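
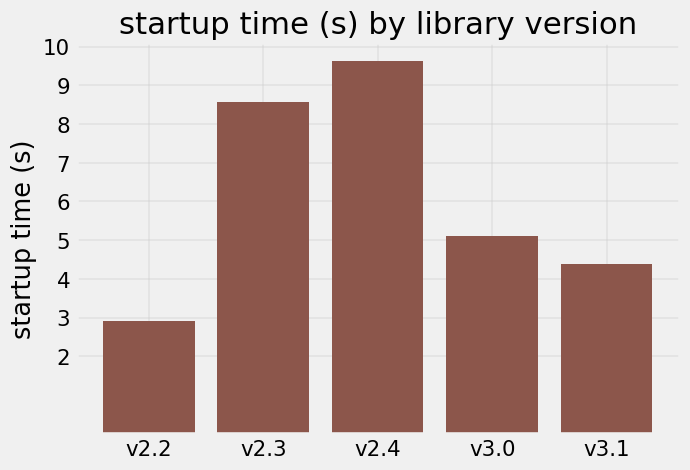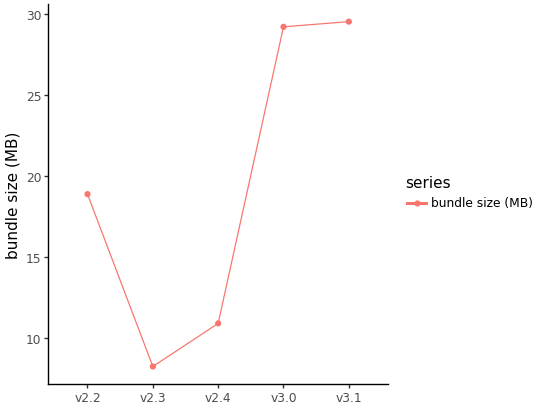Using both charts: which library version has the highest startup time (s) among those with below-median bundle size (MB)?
Chart 2 median bundle size (MB) ≈ 20; below-median library versions: v2.3, v2.4. Among those, v2.4 has the highest startup time (s) (≈ 10).

v2.4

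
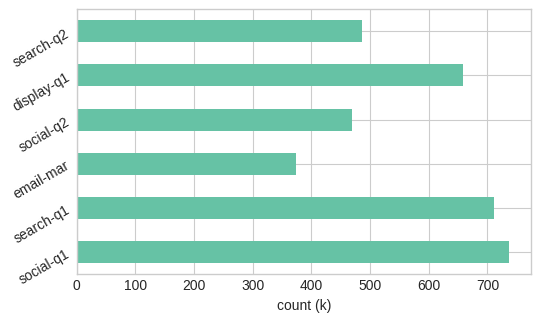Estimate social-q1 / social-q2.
≈ 1.4×

social-q1 ≈ 700, social-q2 ≈ 500; 700/500 ≈ 1.4.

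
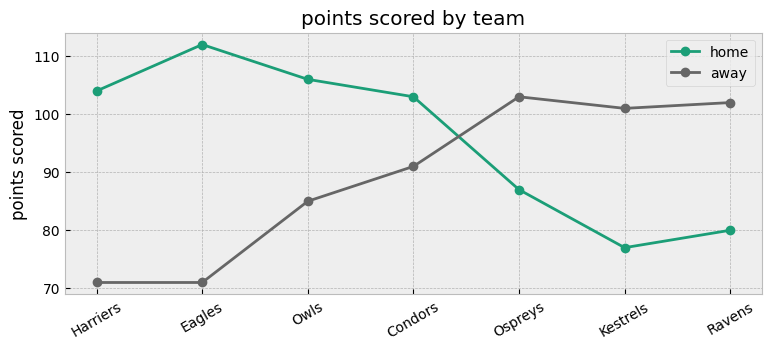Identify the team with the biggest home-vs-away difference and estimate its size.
Eagles, ≈ 40

Eagles: home ≈ 110, away ≈ 70 → gap ≈ 40. Next-largest (Harriers) is only ≈ 35.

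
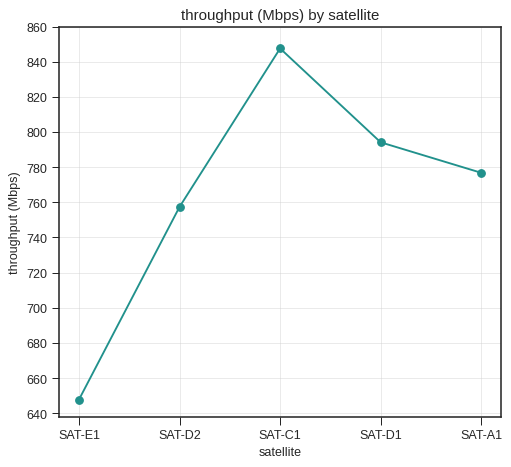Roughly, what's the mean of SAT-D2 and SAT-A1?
(760 + 780) / 2 ≈ 770.

≈ 770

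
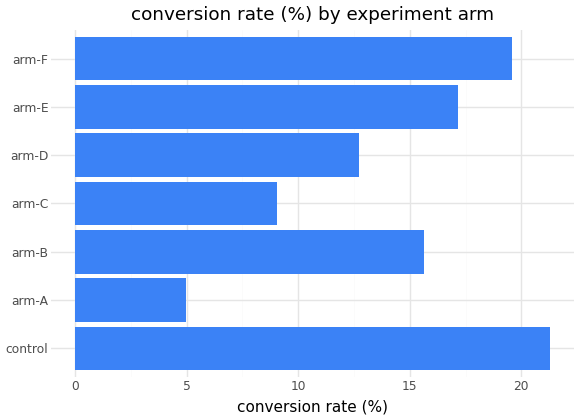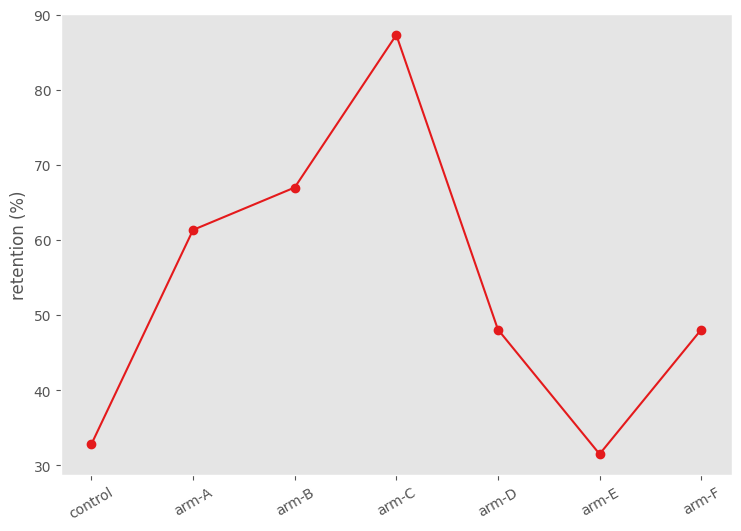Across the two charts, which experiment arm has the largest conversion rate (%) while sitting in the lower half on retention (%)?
Chart 2 median retention (%) ≈ 50; below-median experiment arms: control, arm-E, arm-F. Among those, control has the highest conversion rate (%) (≈ 22).

control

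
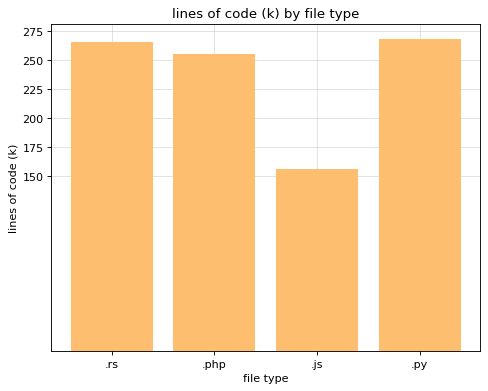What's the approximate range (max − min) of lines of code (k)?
≈ 125

Max .py ≈ 275, min .js ≈ 150; range ≈ 125.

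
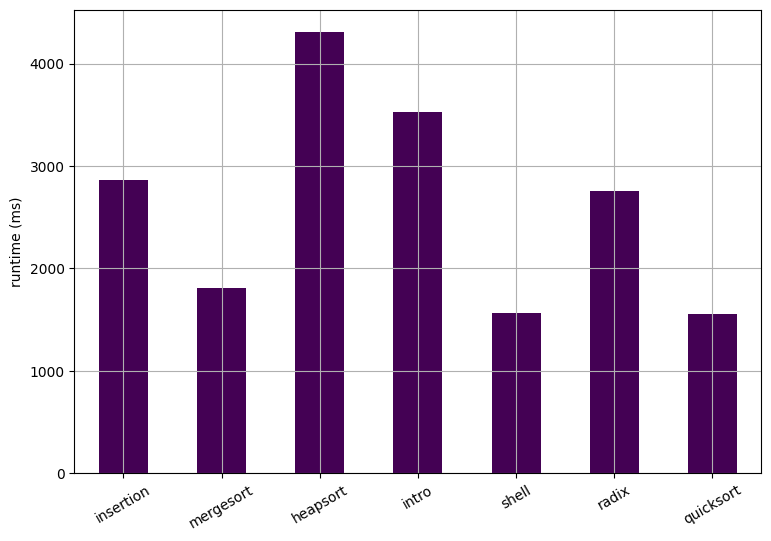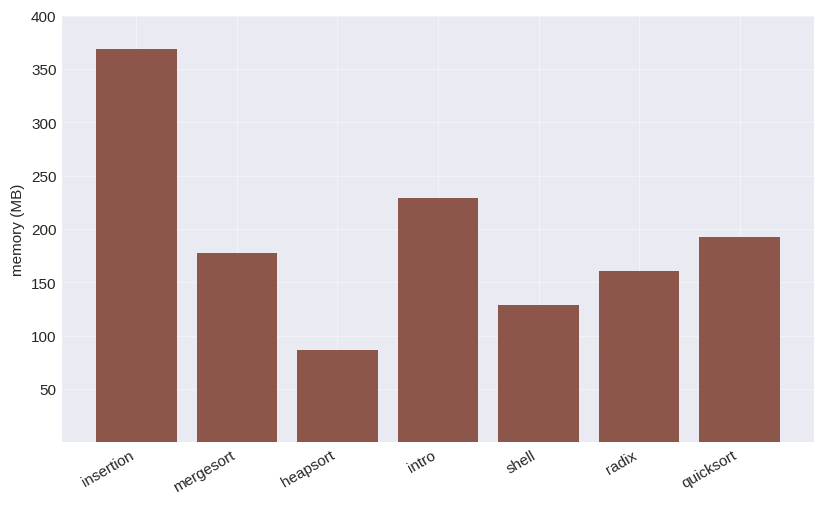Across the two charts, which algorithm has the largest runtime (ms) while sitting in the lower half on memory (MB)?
Chart 2 median memory (MB) ≈ 200; below-median algorithms: heapsort, shell, radix. Among those, heapsort has the highest runtime (ms) (≈ 4500).

heapsort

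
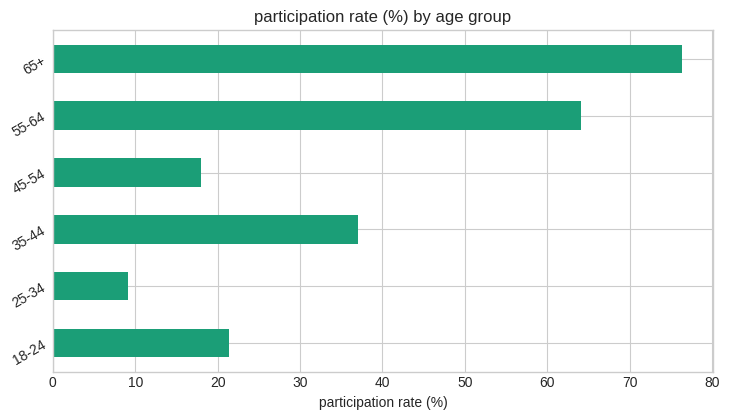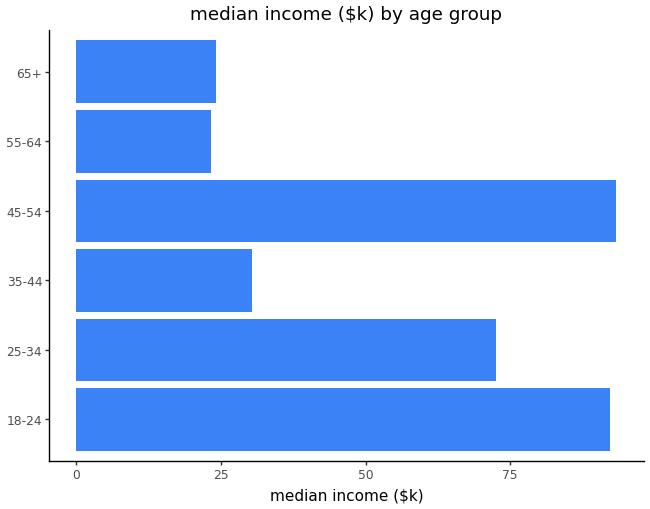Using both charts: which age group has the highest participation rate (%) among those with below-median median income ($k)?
65+

Chart 2 median median income ($k) ≈ 50; below-median age groups: 35-44, 55-64, 65+. Among those, 65+ has the highest participation rate (%) (≈ 80).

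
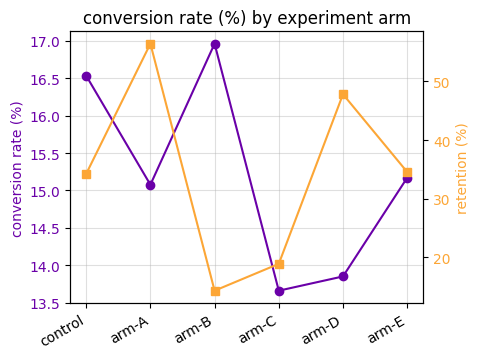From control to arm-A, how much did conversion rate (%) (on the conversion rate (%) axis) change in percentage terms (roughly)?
control ≈ 16.5, arm-A ≈ 15.0; (15.0 − 16.5) / 16.5 ≈ -9.1%.

≈ -9.1%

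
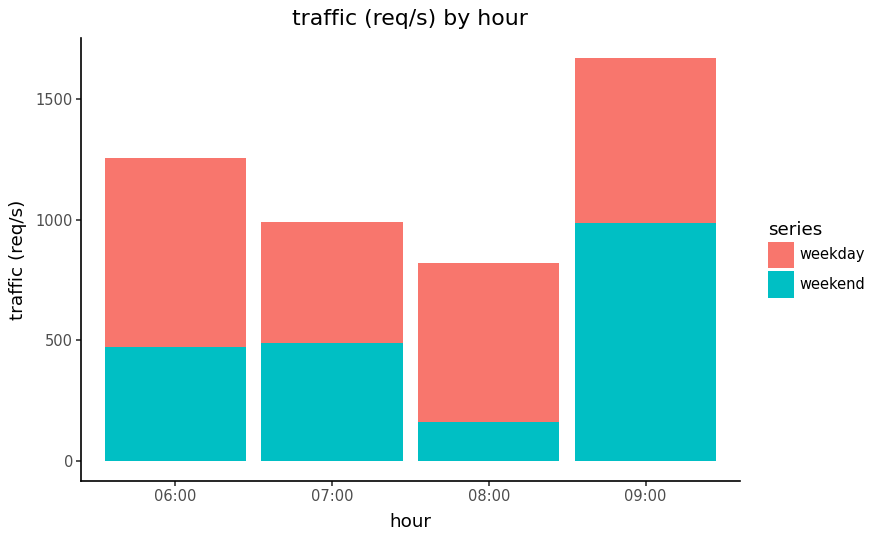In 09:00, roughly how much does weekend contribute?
≈ 1000

weekend top ≈ 1000, bottom ≈ 0; segment ≈ 1000.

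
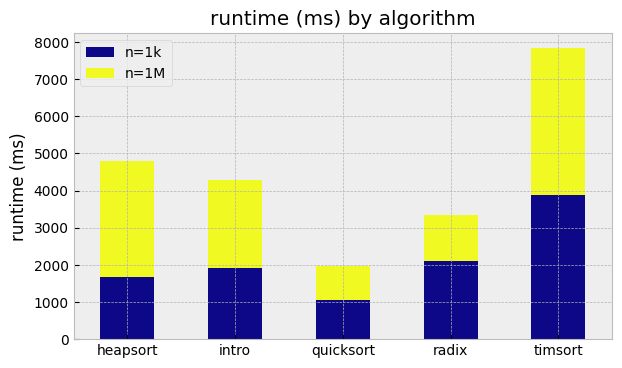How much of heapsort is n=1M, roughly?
n=1M top ≈ 5000, bottom ≈ 2000; segment ≈ 3000.

≈ 3000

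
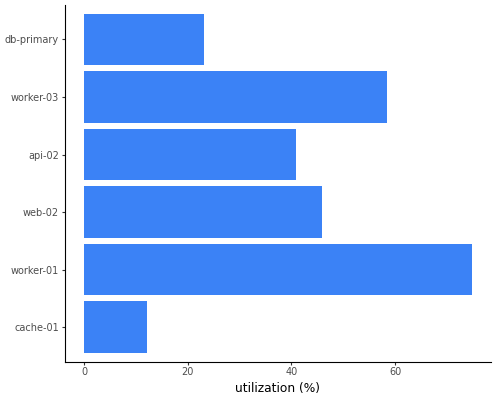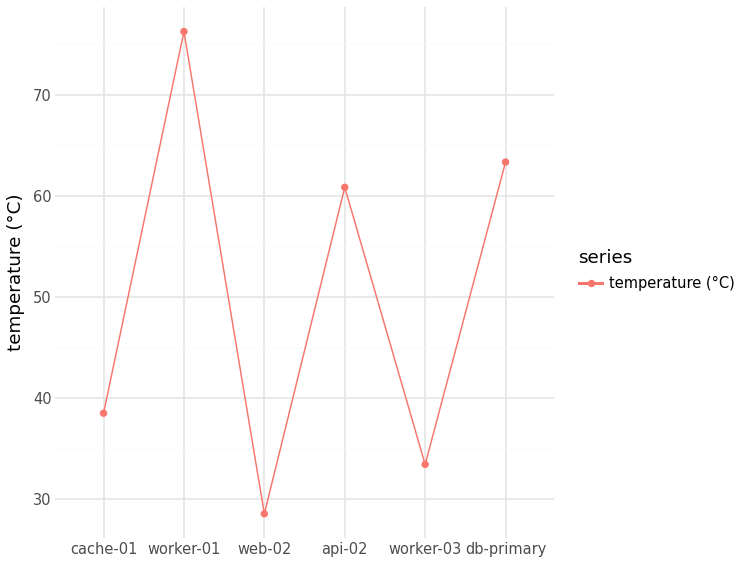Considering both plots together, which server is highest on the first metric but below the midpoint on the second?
Chart 2 median temperature (°C) ≈ 50; below-median servers: cache-01, web-02, worker-03. Among those, worker-03 has the highest utilization (%) (≈ 60).

worker-03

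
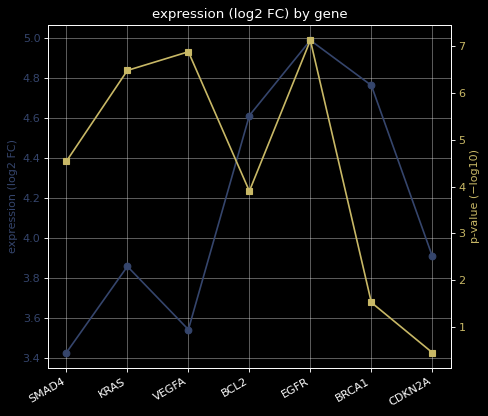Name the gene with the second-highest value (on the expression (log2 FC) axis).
BRCA1

Top 3 (on the expression (log2 FC) axis): EGFR ≈ 5.0, BRCA1 ≈ 4.8, BCL2 ≈ 4.6.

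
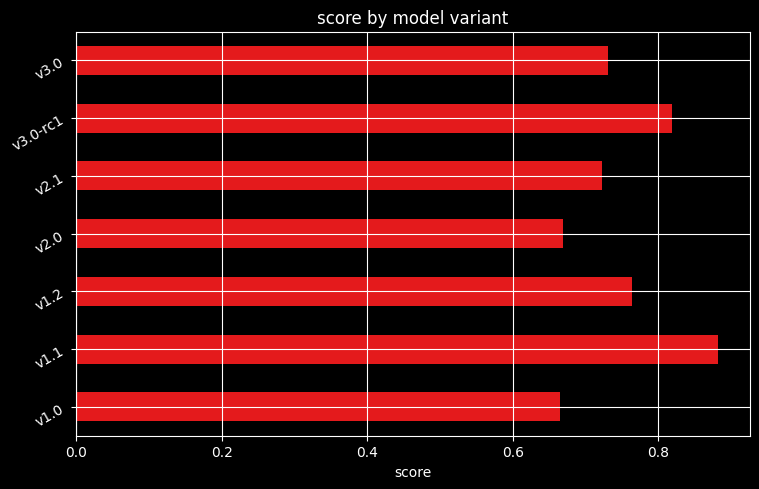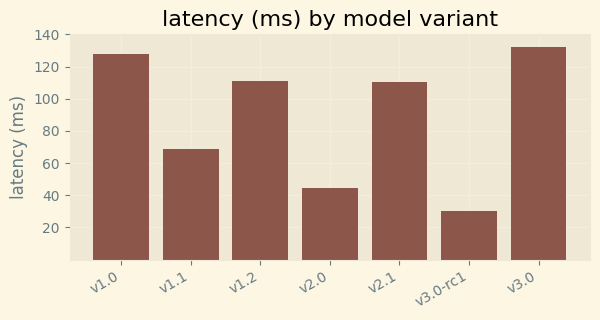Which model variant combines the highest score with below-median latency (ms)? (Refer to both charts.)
Chart 2 median latency (ms) ≈ 120; below-median model variants: v1.1, v2.0, v3.0-rc1. Among those, v1.1 has the highest score (≈ 0.9).

v1.1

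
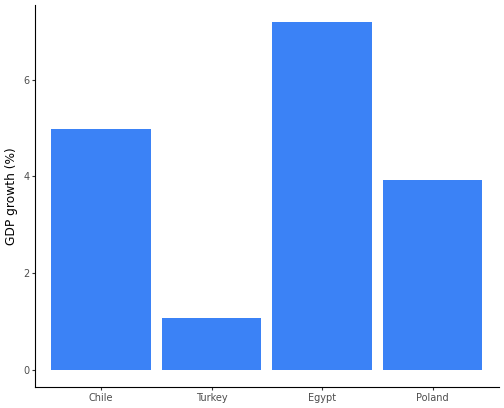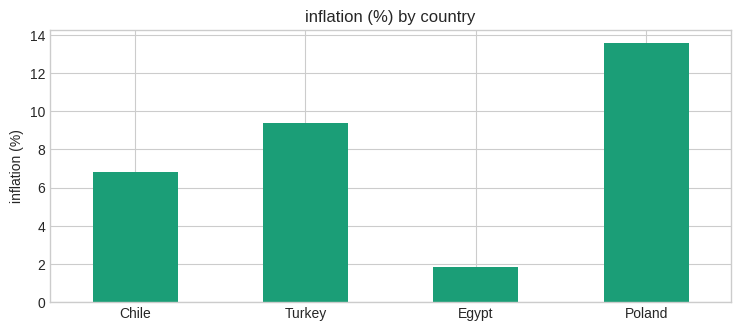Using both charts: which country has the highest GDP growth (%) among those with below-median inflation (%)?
Egypt

Chart 2 median inflation (%) ≈ 8; below-median countries: Chile, Egypt. Among those, Egypt has the highest GDP growth (%) (≈ 7).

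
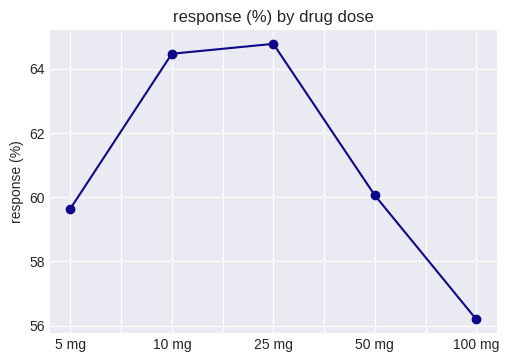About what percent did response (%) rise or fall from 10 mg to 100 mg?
10 mg ≈ 64, 100 mg ≈ 56; (56 − 64) / 64 ≈ -12.5%.

≈ -12.5%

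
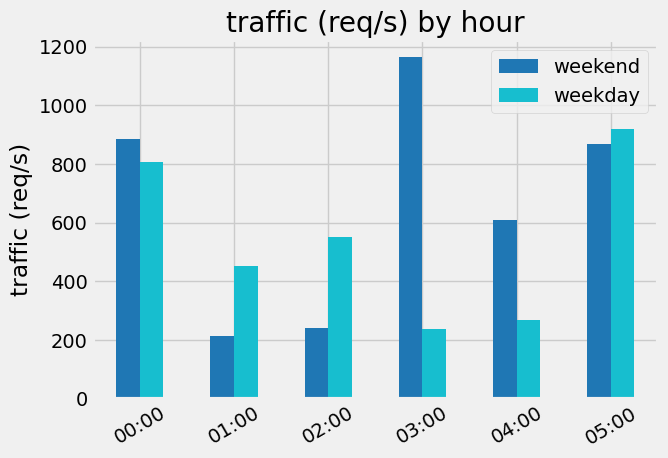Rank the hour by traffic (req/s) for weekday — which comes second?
00:00

Top 3 for weekday: 05:00 ≈ 900, 00:00 ≈ 800, 02:00 ≈ 600.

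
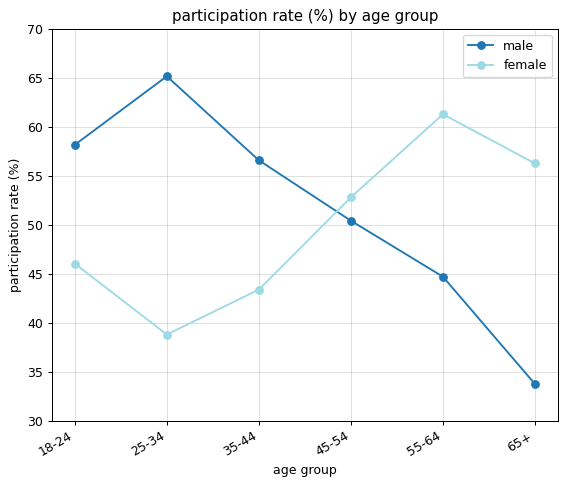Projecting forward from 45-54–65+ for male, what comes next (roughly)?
≈ 27.5

Last three: 50, 45, 35 → slope ≈ -7.5/step → next ≈ 27.5.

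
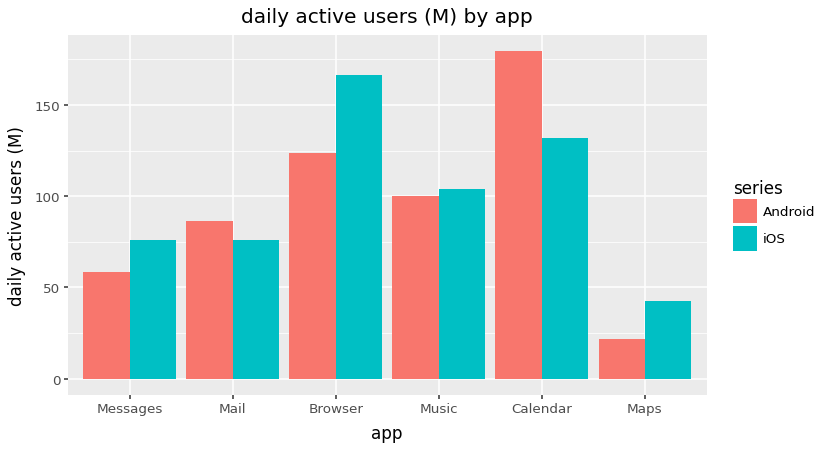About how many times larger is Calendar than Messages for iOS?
Calendar ≈ 140, Messages ≈ 80; 140/80 ≈ 1.75.

≈ 1.75×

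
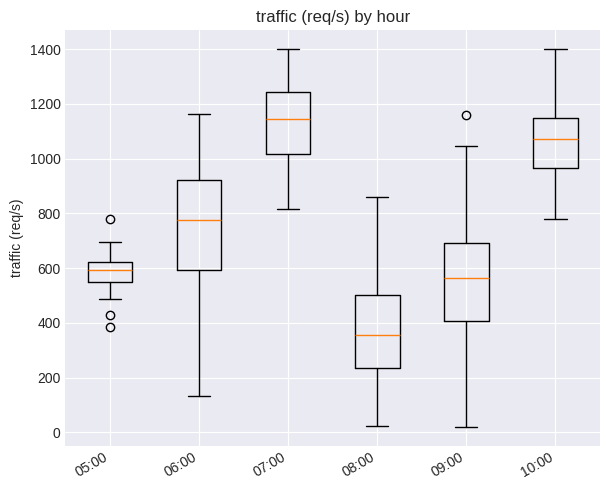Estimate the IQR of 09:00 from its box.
≈ 300

Q3 ≈ 700, Q1 ≈ 400; IQR ≈ 300.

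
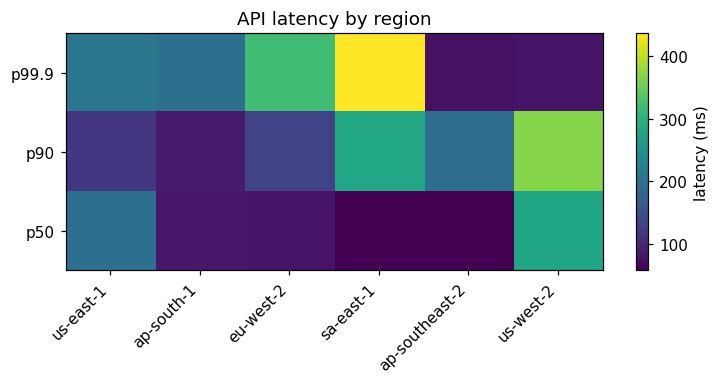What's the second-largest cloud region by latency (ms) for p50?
us-east-1

Top 3 for p50: us-west-2 ≈ 300, us-east-1 ≈ 200, ap-south-1 ≈ 100.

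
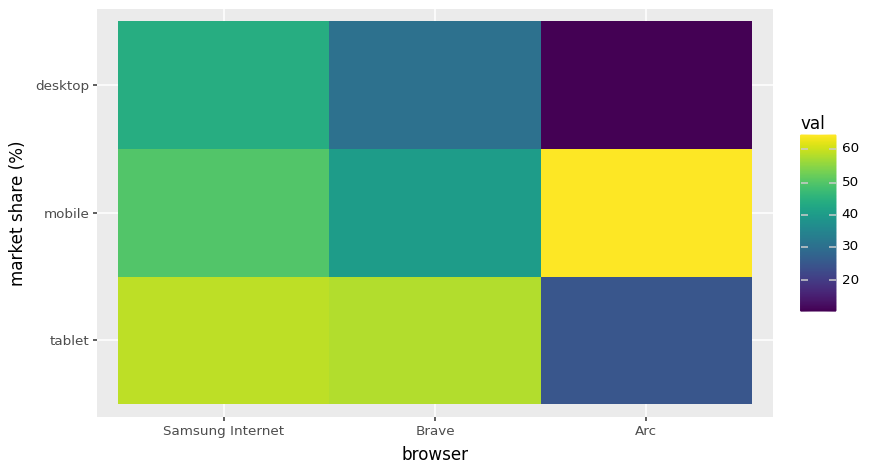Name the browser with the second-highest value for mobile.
Samsung Internet

Top 3 for mobile: Arc ≈ 65, Samsung Internet ≈ 50, Brave ≈ 40.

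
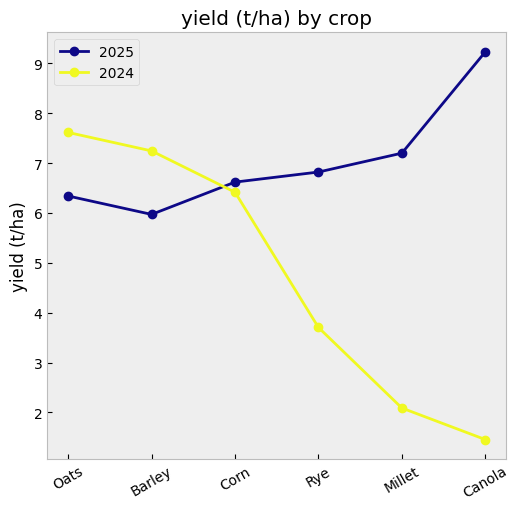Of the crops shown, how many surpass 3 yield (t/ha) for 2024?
4

Above 3: Oats, Barley, Corn, Rye.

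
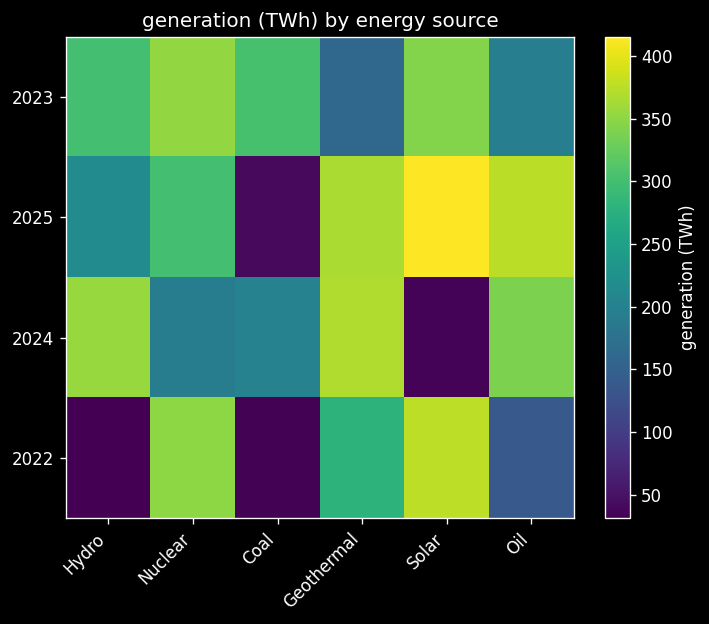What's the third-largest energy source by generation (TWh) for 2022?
Top 4 for 2022: Solar ≈ 400, Nuclear ≈ 350, Geothermal ≈ 300, Oil ≈ 150.

Geothermal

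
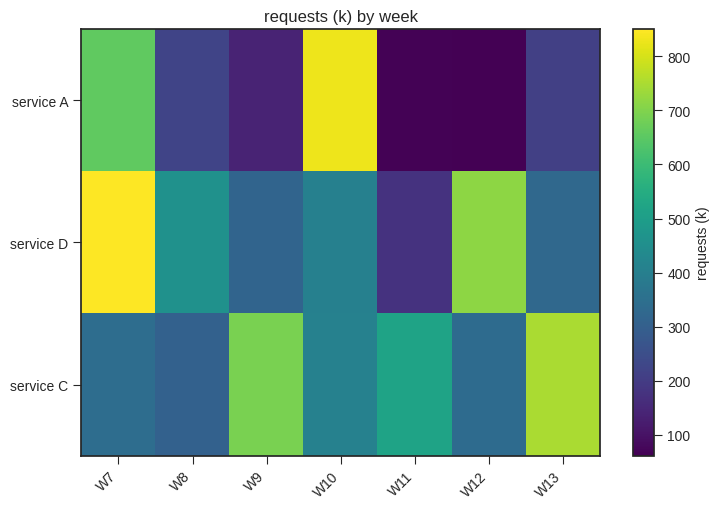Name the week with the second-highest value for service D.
Top 3 for service D: W7 ≈ 800, W12 ≈ 700, W8 ≈ 500.

W12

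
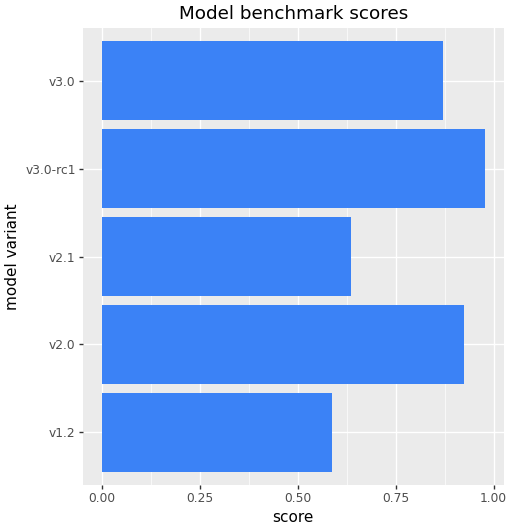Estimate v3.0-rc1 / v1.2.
v3.0-rc1 ≈ 1.0, v1.2 ≈ 0.6; 1.0/0.6 ≈ 1.67.

≈ 1.67×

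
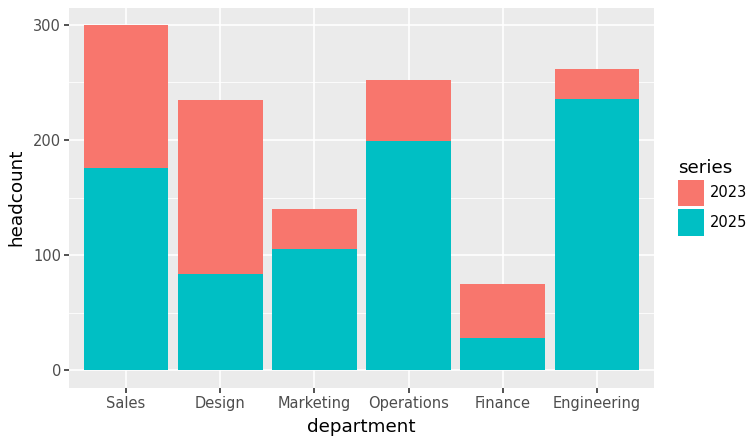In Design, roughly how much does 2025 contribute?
2025 top ≈ 75, bottom ≈ 0; segment ≈ 75.

≈ 75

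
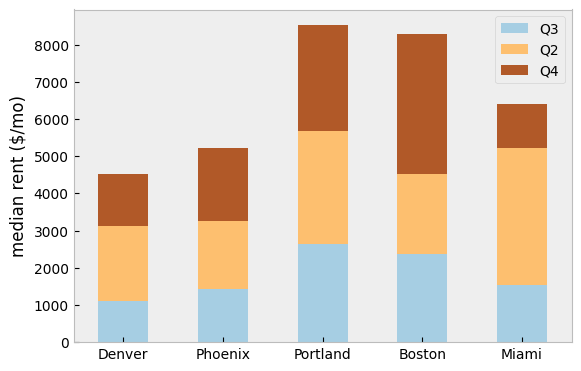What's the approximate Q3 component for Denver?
≈ 1000

Q3 top ≈ 1000, bottom ≈ 0; segment ≈ 1000.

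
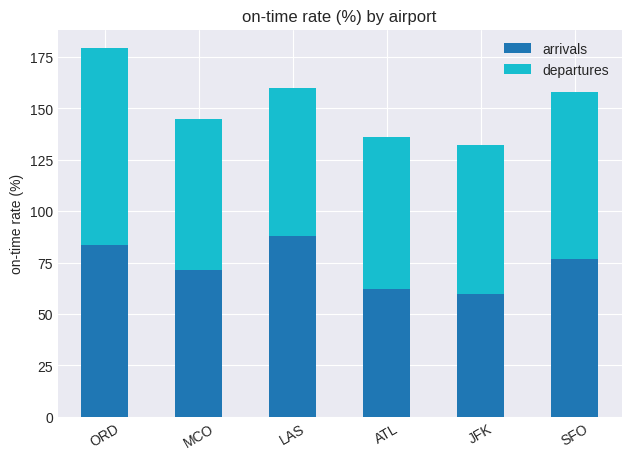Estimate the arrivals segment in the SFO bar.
arrivals top ≈ 80, bottom ≈ 0; segment ≈ 80.

≈ 80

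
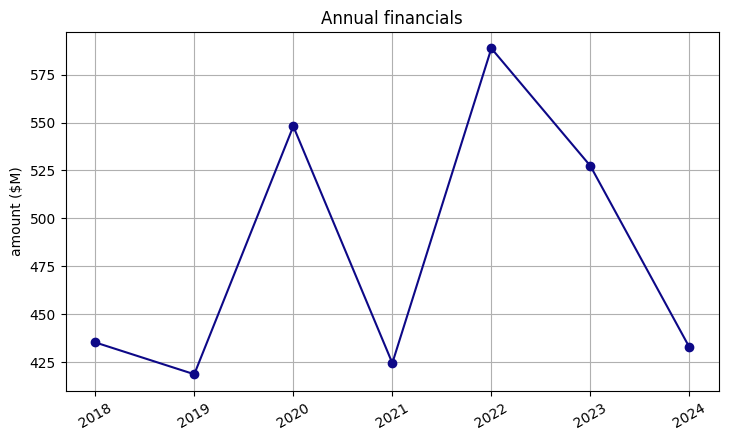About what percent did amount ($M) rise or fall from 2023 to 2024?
2023 ≈ 520, 2024 ≈ 440; (440 − 520) / 520 ≈ -15.4%.

≈ -15.4%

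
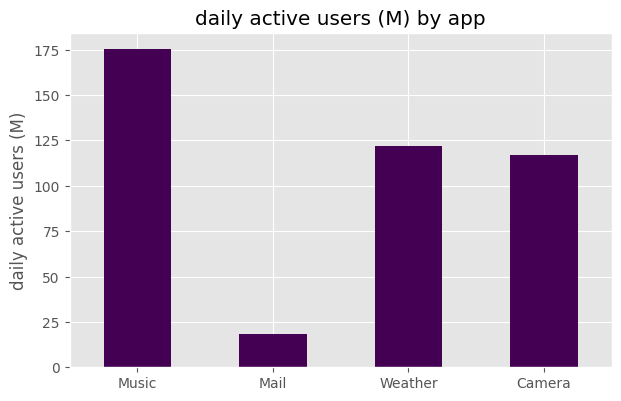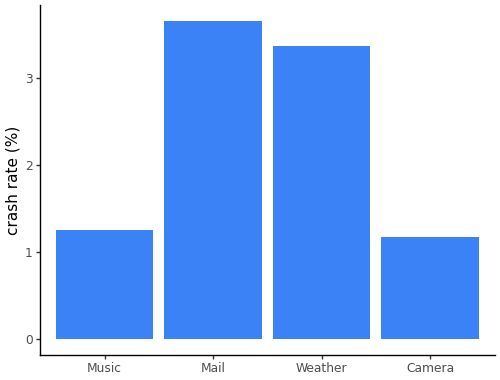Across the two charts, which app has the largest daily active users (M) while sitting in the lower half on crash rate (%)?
Chart 2 median crash rate (%) ≈ 2.5; below-median apps: Music, Camera. Among those, Music has the highest daily active users (M) (≈ 180).

Music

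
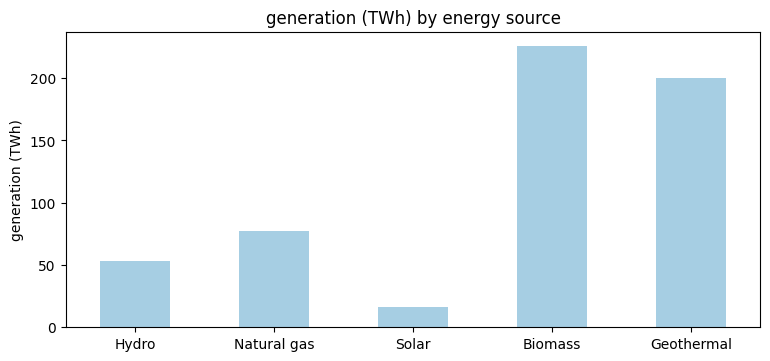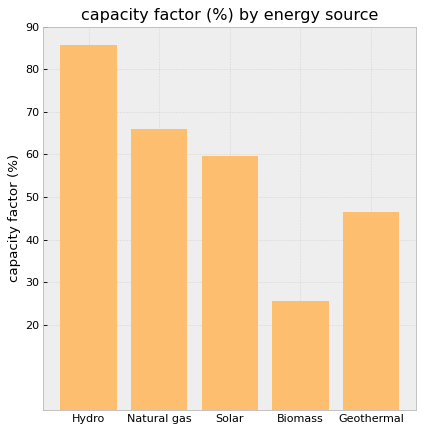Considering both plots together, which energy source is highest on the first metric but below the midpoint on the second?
Chart 2 median capacity factor (%) ≈ 60; below-median energy sources: Biomass, Geothermal. Among those, Biomass has the highest generation (TWh) (≈ 225).

Biomass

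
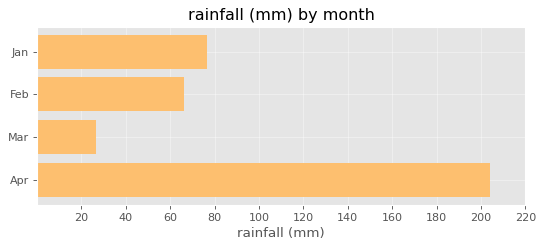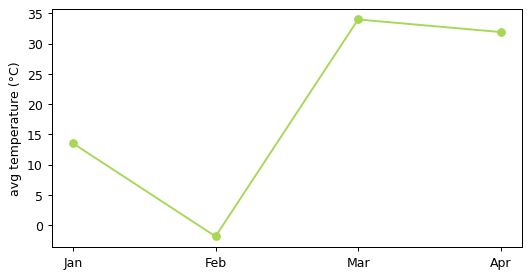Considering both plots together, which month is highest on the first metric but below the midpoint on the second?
Jan

Chart 2 median avg temperature (°C) ≈ 25; below-median months: Jan, Feb. Among those, Jan has the highest rainfall (mm) (≈ 80).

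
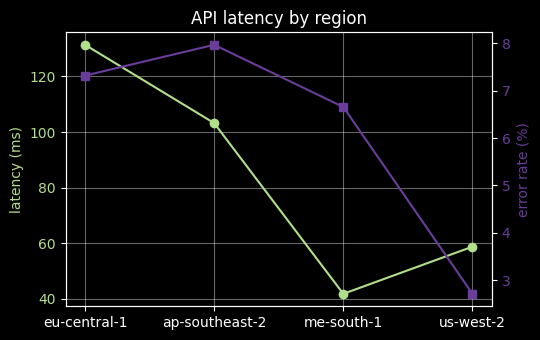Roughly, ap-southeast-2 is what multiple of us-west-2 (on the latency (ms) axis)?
≈ 1.67×

ap-southeast-2 ≈ 100, us-west-2 ≈ 60; 100/60 ≈ 1.67.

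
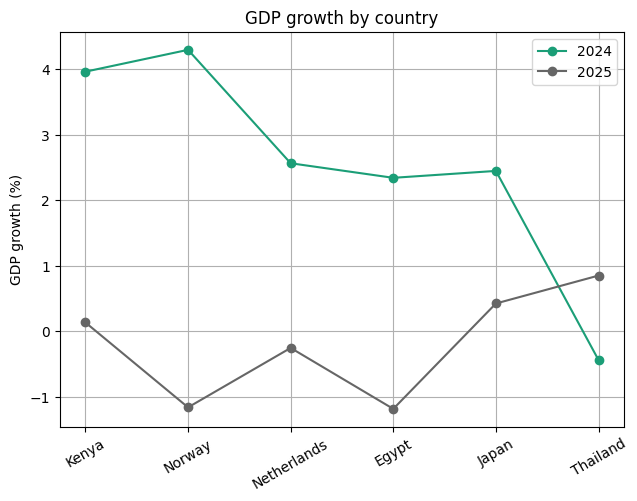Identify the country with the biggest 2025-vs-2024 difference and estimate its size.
Norway: 2025 ≈ -1.0, 2024 ≈ 4.5 → gap ≈ 5.5. Next-largest (Kenya) is only ≈ 4.0.

Norway, ≈ 5.5 %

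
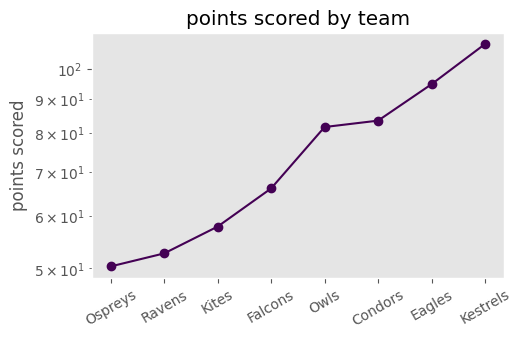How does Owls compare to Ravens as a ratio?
Owls ≈ 80, Ravens ≈ 55; 80/55 ≈ 1.45.

≈ 1.45×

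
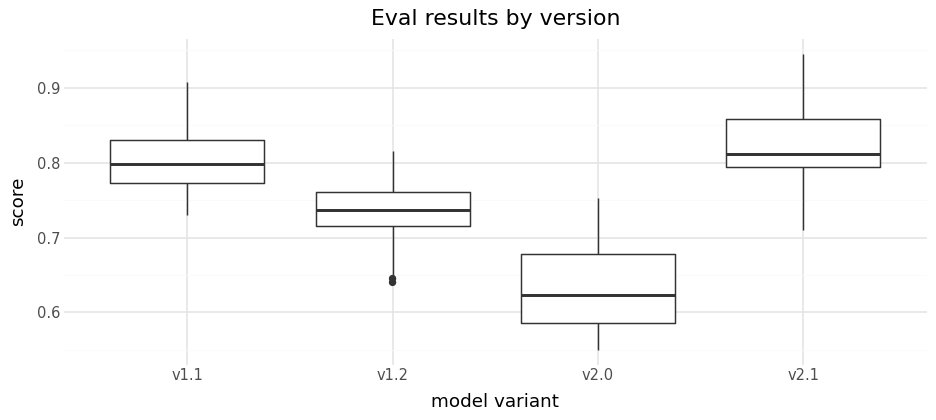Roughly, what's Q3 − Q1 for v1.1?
Q3 ≈ 0.84, Q1 ≈ 0.78; IQR ≈ 0.06.

≈ 0.06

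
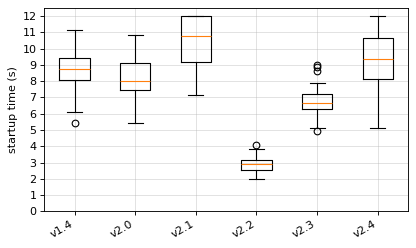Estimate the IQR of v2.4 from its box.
Q3 ≈ 11, Q1 ≈ 8; IQR ≈ 3.

≈ 3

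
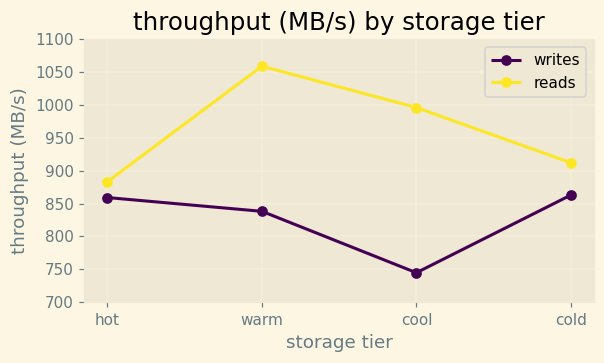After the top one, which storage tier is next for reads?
Top 3 for reads: warm ≈ 1050, cool ≈ 1000, cold ≈ 900.

cool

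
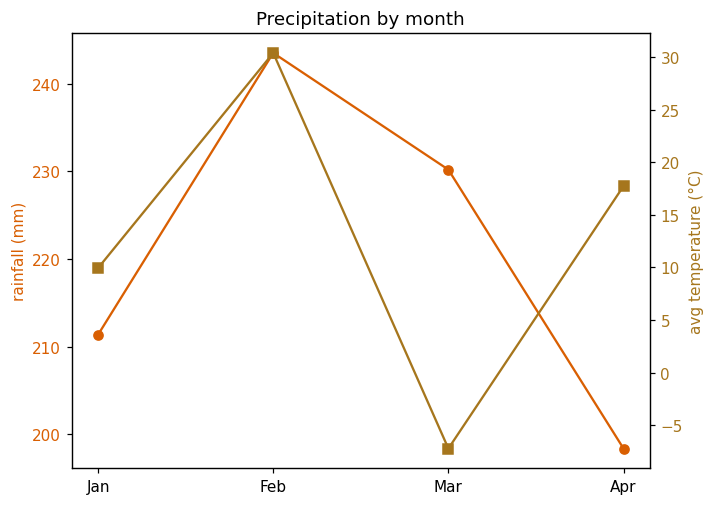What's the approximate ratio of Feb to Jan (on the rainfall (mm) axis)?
≈ 1.17×

Feb ≈ 245, Jan ≈ 210; 245/210 ≈ 1.17.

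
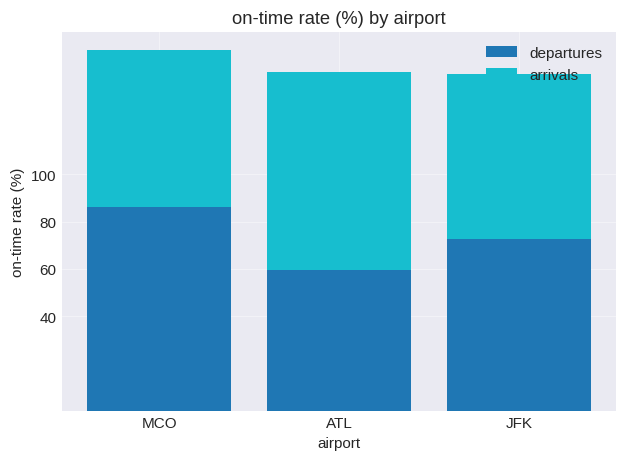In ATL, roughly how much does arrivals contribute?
arrivals top ≈ 140, bottom ≈ 60; segment ≈ 80.

≈ 80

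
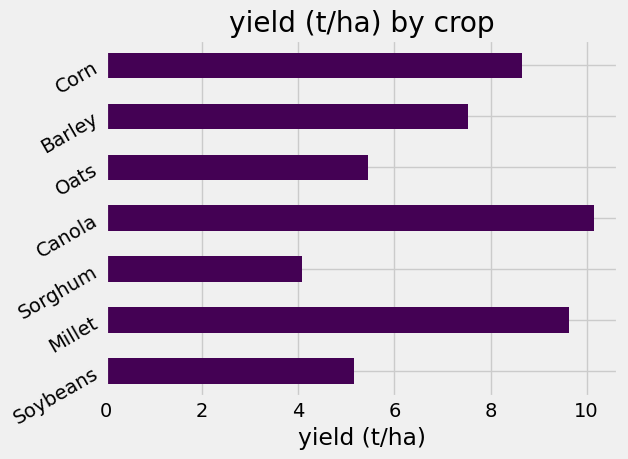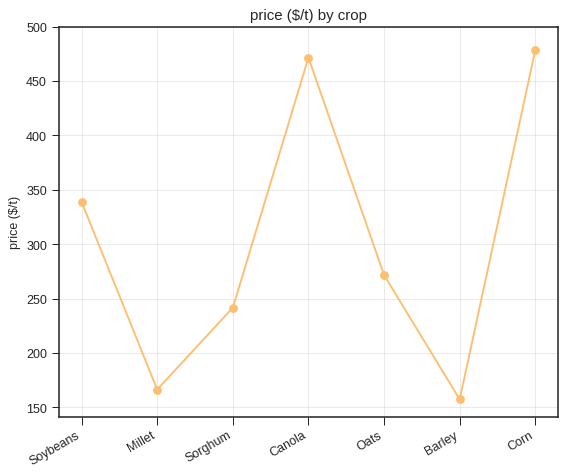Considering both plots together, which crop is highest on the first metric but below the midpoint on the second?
Millet

Chart 2 median price ($/t) ≈ 250; below-median crops: Millet, Sorghum, Barley. Among those, Millet has the highest yield (t/ha) (≈ 10).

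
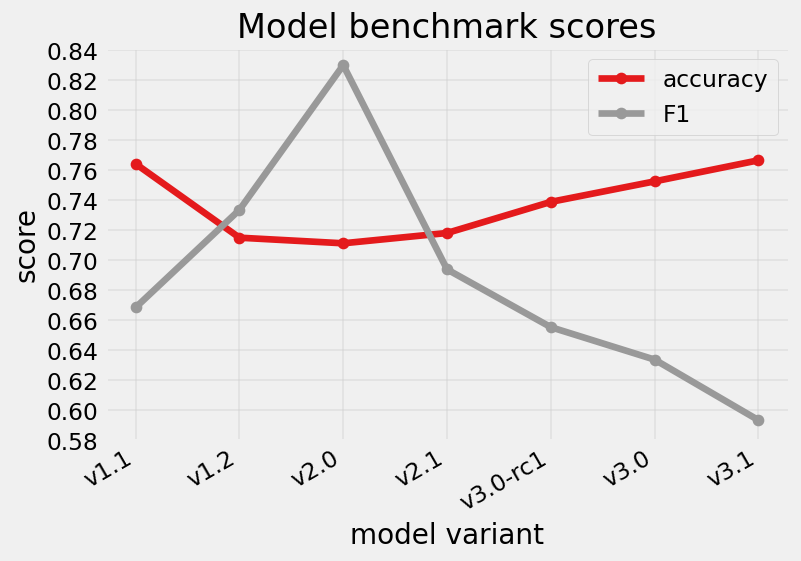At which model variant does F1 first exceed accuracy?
v1.1: F1 ≈ 0.66 vs accuracy ≈ 0.76 (not yet); v1.2: F1 ≈ 0.74 vs accuracy ≈ 0.72 (first crossover).

v1.2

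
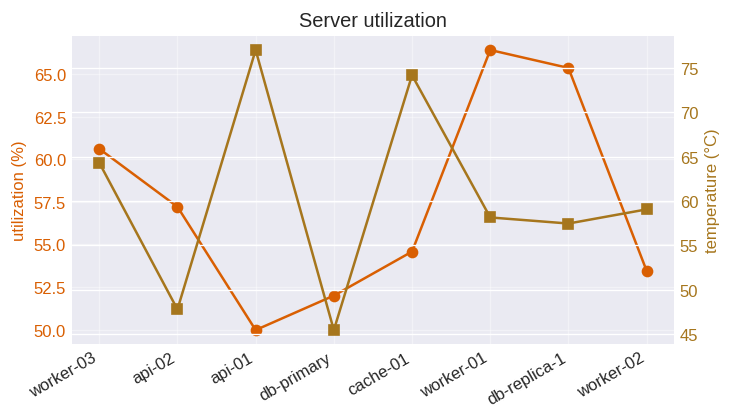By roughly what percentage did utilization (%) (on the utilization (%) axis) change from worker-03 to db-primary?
worker-03 ≈ 60, db-primary ≈ 52; (52 − 60) / 60 ≈ -13.3%.

≈ -13.3%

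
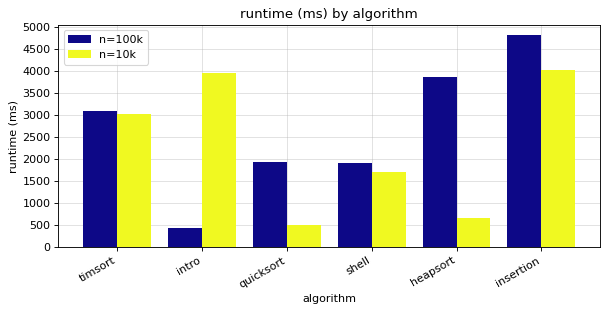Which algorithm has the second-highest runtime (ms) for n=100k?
heapsort

Top 3 for n=100k: insertion ≈ 5000, heapsort ≈ 4000, timsort ≈ 3000.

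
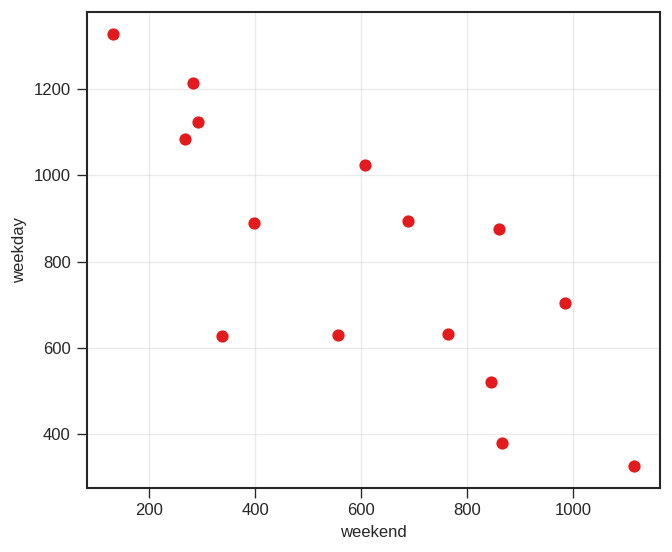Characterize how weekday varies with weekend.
Points are negatively correlated; strong (|r| ≈ 0.8).

negative, strong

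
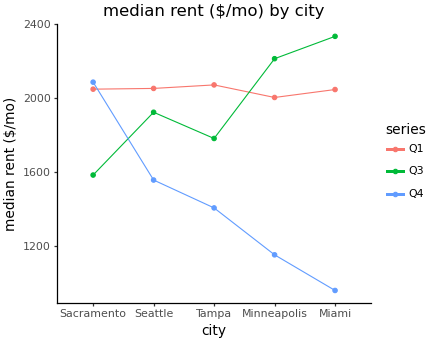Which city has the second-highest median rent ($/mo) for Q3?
Minneapolis

Top 3 for Q3: Miami ≈ 2400, Minneapolis ≈ 2200, Seattle ≈ 2000.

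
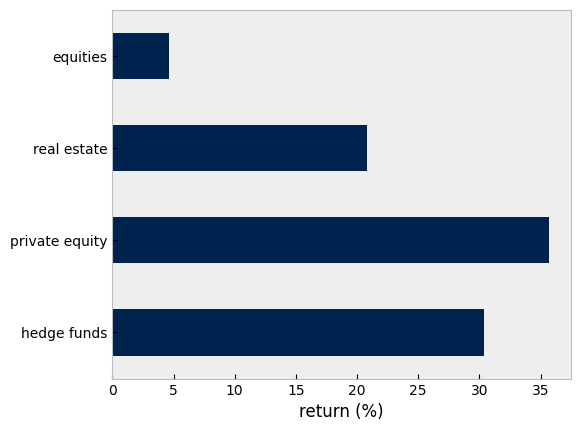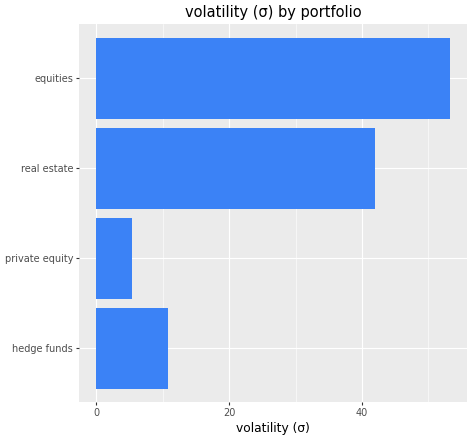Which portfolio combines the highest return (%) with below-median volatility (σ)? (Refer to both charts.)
private equity

Chart 2 median volatility (σ) ≈ 25; below-median portfolios: hedge funds, private equity. Among those, private equity has the highest return (%) (≈ 35).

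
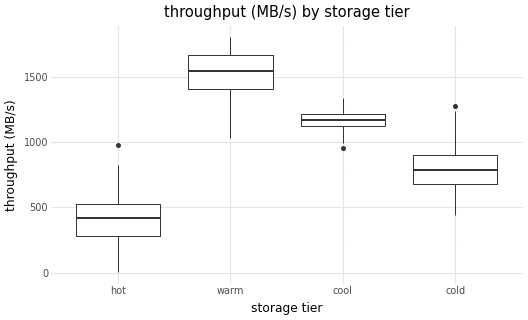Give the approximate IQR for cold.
≈ 200

Q3 ≈ 900, Q1 ≈ 700; IQR ≈ 200.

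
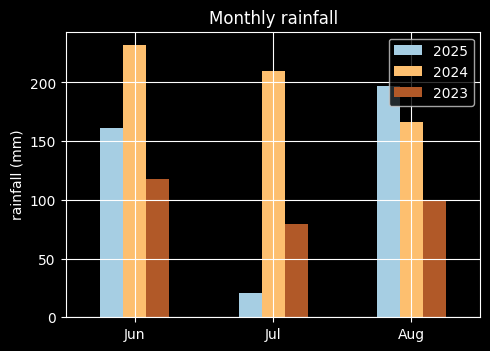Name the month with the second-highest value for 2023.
Aug

Top 3 for 2023: Jun ≈ 120, Aug ≈ 100, Jul ≈ 80.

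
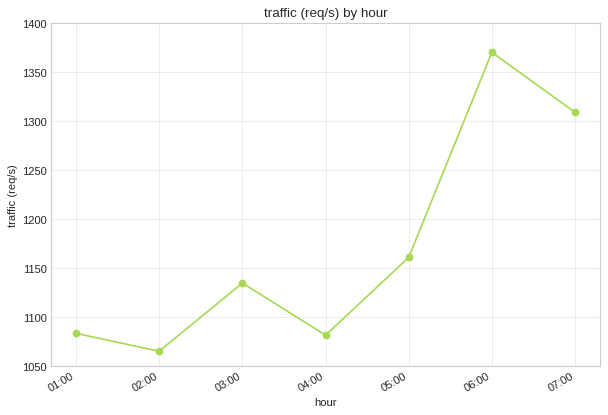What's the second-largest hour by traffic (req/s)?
Top 3: 06:00 ≈ 1350, 07:00 ≈ 1300, 05:00 ≈ 1150.

07:00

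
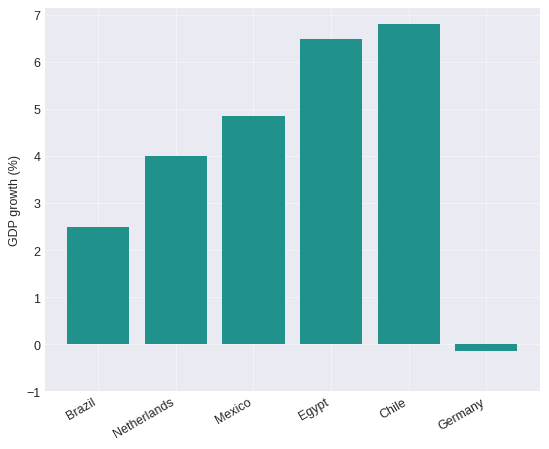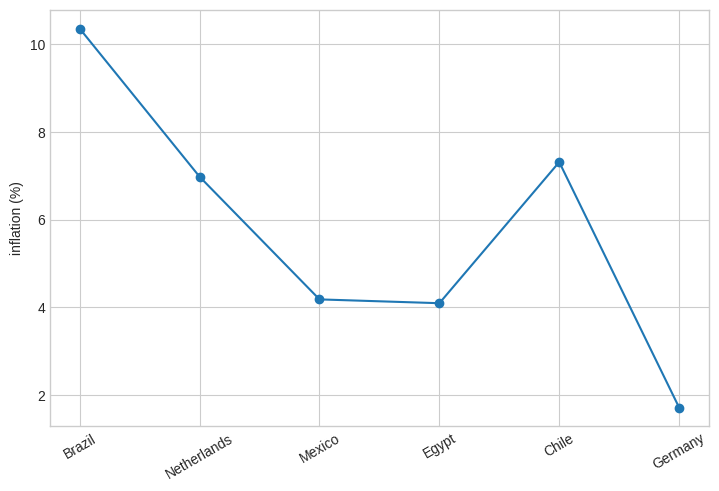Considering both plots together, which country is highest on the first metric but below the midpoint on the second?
Egypt

Chart 2 median inflation (%) ≈ 6; below-median countries: Mexico, Egypt, Germany. Among those, Egypt has the highest GDP growth (%) (≈ 6).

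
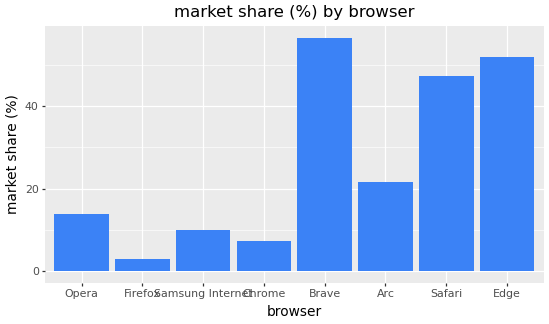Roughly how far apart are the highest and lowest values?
Max Brave ≈ 55, min Firefox ≈ 5; range ≈ 50.

≈ 50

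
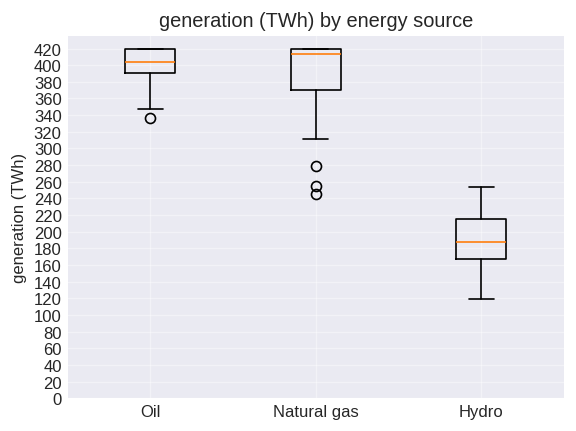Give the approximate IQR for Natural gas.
Q3 ≈ 420, Q1 ≈ 360; IQR ≈ 60.

≈ 60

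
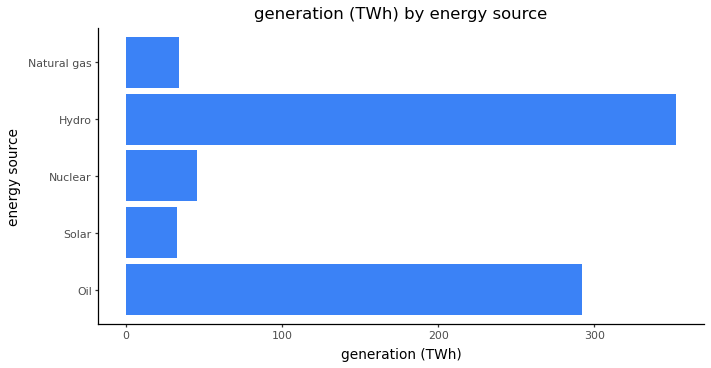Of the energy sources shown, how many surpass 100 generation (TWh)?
Above 100: Oil, Hydro.

2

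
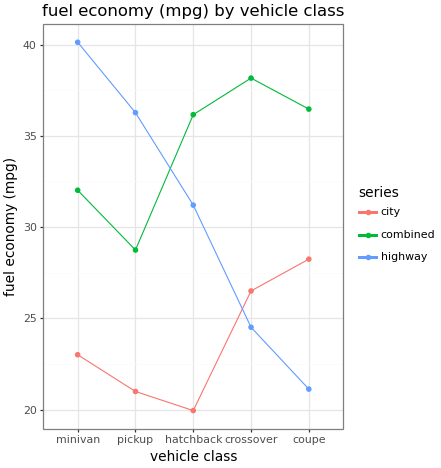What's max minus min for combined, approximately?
Max crossover ≈ 38, min pickup ≈ 28; range ≈ 10.

≈ 10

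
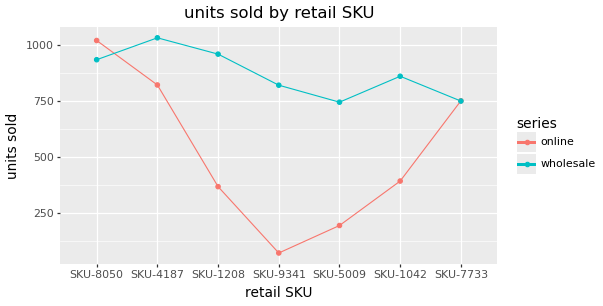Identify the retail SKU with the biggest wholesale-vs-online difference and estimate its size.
SKU-9341, ≈ 700

SKU-9341: wholesale ≈ 800, online ≈ 100 → gap ≈ 700. Next-largest (SKU-1208) is only ≈ 600.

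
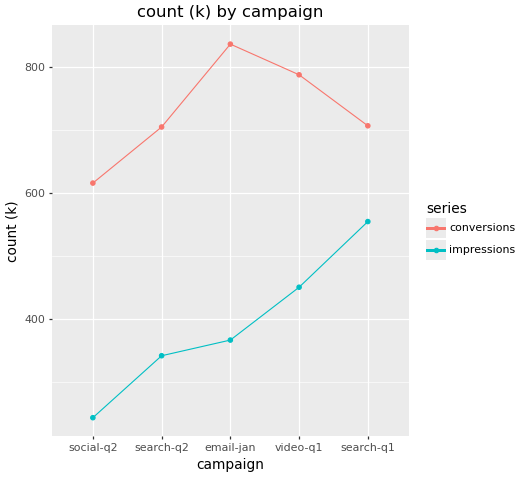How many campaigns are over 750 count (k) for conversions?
2

Above 750: email-jan, video-q1.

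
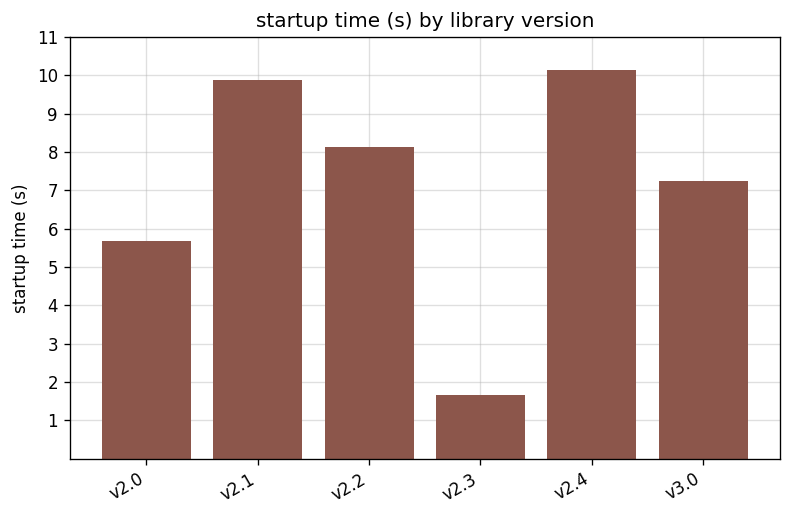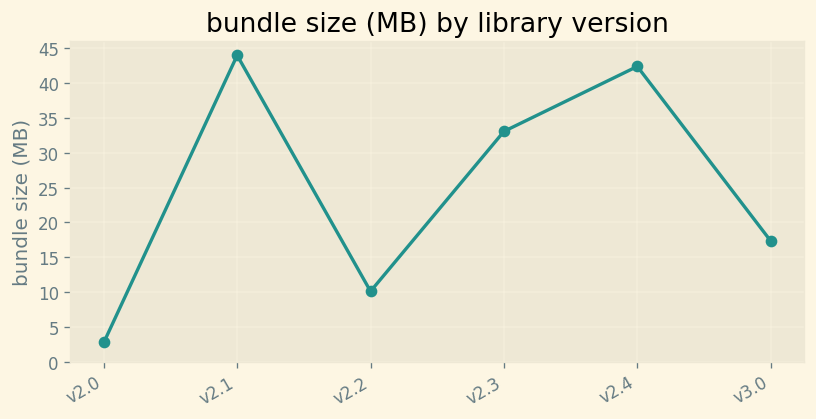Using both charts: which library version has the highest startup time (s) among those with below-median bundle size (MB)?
Chart 2 median bundle size (MB) ≈ 25; below-median library versions: v2.0, v2.2, v3.0. Among those, v2.2 has the highest startup time (s) (≈ 8).

v2.2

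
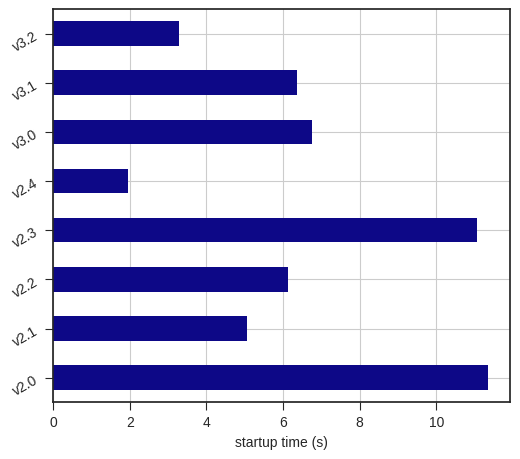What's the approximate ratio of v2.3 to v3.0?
≈ 1.57×

v2.3 ≈ 11, v3.0 ≈ 7; 11/7 ≈ 1.57.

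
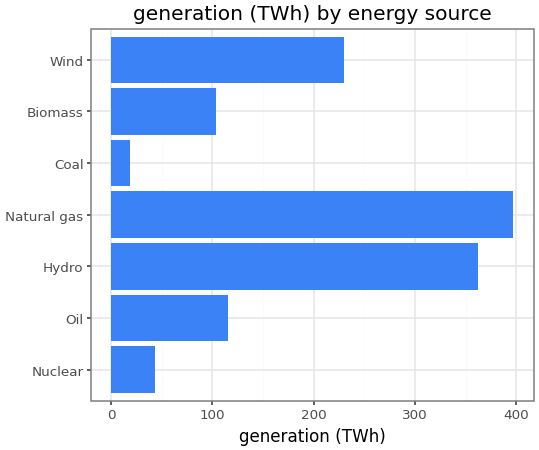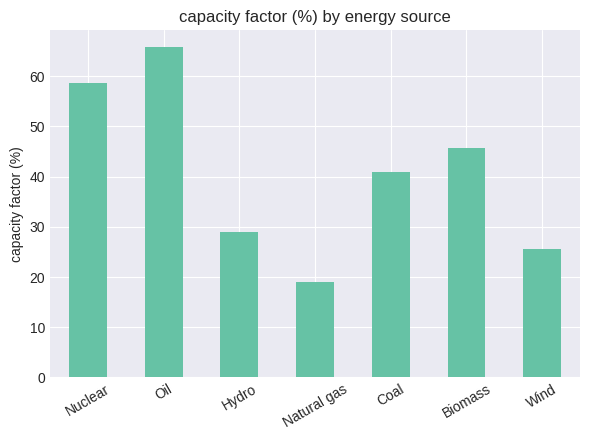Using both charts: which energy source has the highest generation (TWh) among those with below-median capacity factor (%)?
Chart 2 median capacity factor (%) ≈ 40; below-median energy sources: Hydro, Natural gas, Wind. Among those, Natural gas has the highest generation (TWh) (≈ 400).

Natural gas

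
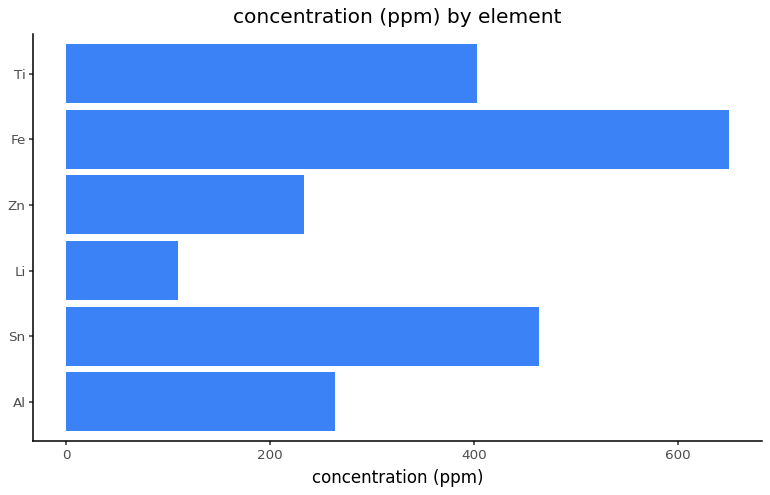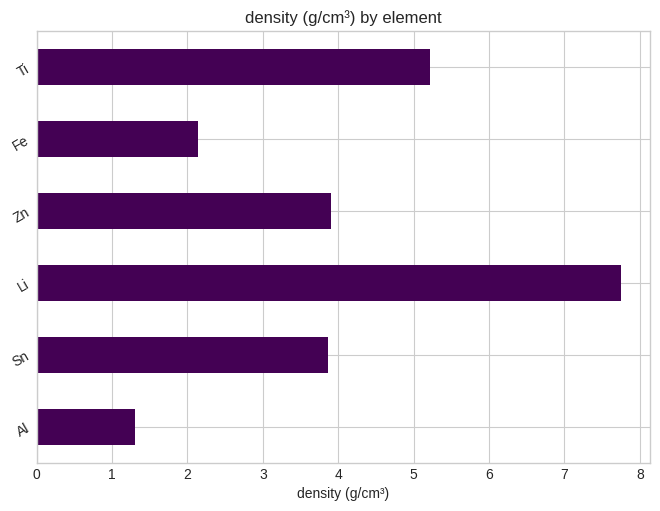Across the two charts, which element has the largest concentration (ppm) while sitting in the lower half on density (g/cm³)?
Chart 2 median density (g/cm³) ≈ 4; below-median elements: Al, Sn, Fe. Among those, Fe has the highest concentration (ppm) (≈ 700).

Fe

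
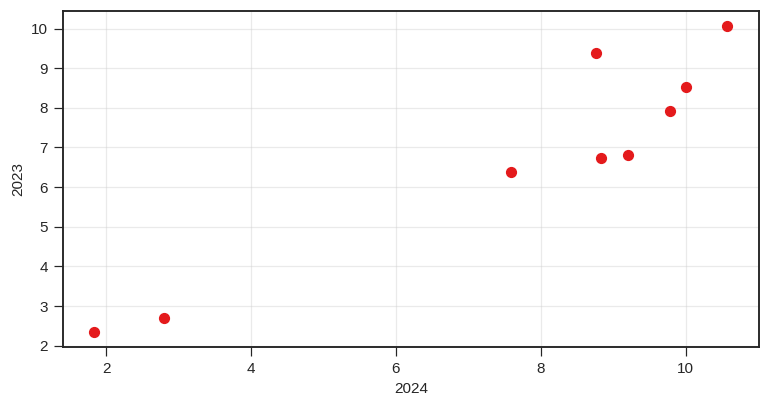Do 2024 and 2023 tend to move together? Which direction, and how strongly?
Points are positively correlated; strong (|r| ≈ 0.9).

positive, strong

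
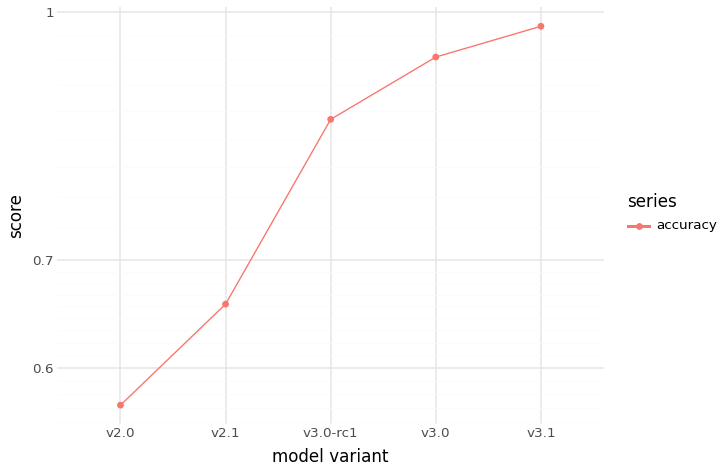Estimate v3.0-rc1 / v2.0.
v3.0-rc1 ≈ 0.85, v2.0 ≈ 0.55; 0.85/0.55 ≈ 1.55.

≈ 1.55×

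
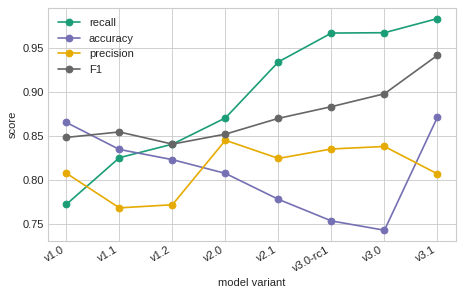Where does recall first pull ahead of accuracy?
v1.1: recall ≈ 0.85 vs accuracy ≈ 0.85 (not yet); v1.2: recall ≈ 0.85 vs accuracy ≈ 0.80 (first crossover).

v1.2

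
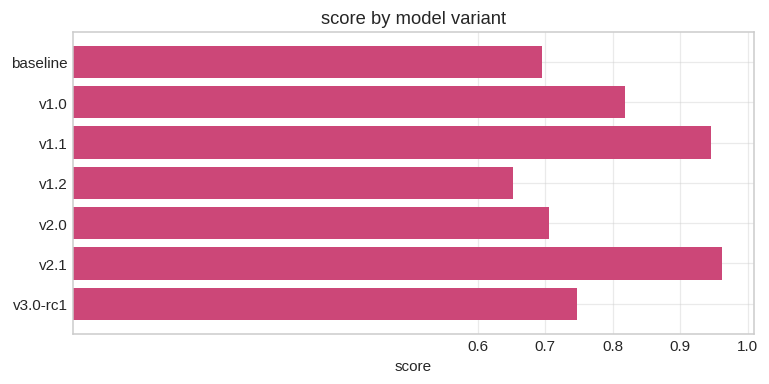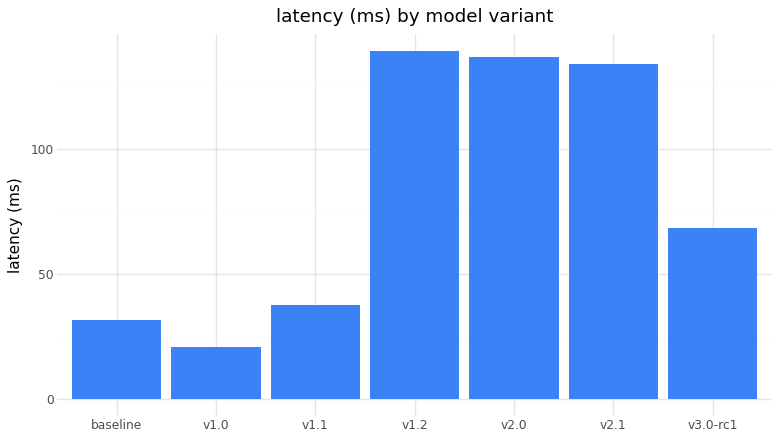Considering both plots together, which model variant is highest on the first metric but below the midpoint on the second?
Chart 2 median latency (ms) ≈ 60; below-median model variants: baseline, v1.0, v1.1. Among those, v1.1 has the highest score (≈ 0.9).

v1.1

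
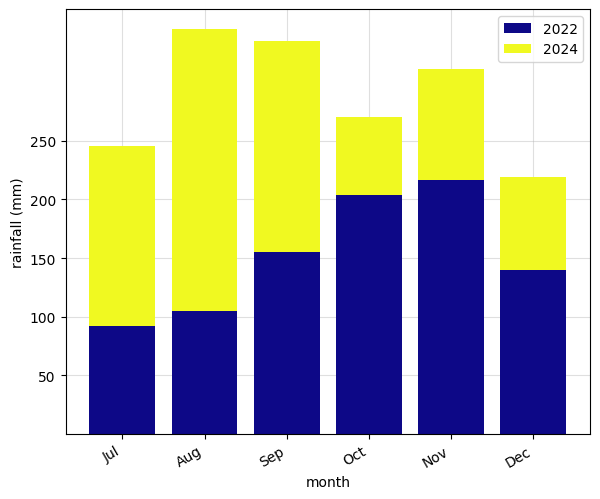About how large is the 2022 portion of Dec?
2022 top ≈ 150, bottom ≈ 0; segment ≈ 150.

≈ 150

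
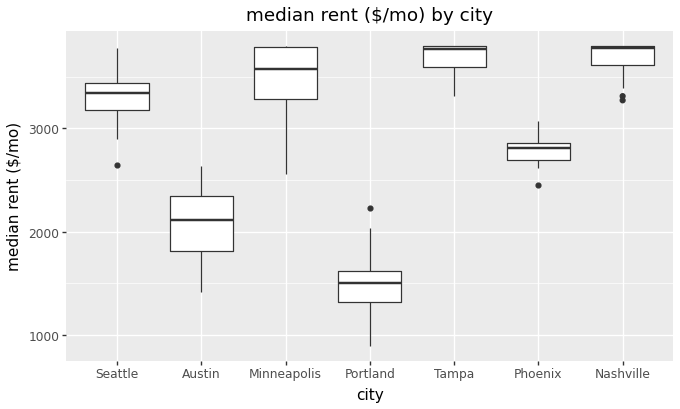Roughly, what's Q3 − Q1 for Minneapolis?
Q3 ≈ 3800, Q1 ≈ 3200; IQR ≈ 600.

≈ 600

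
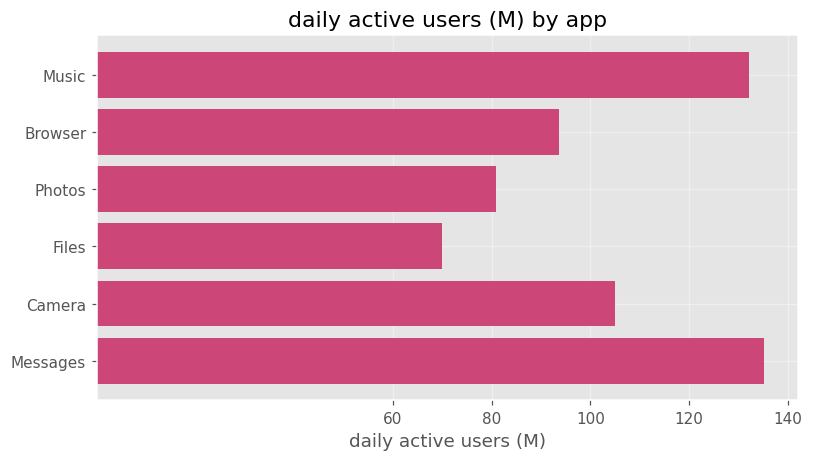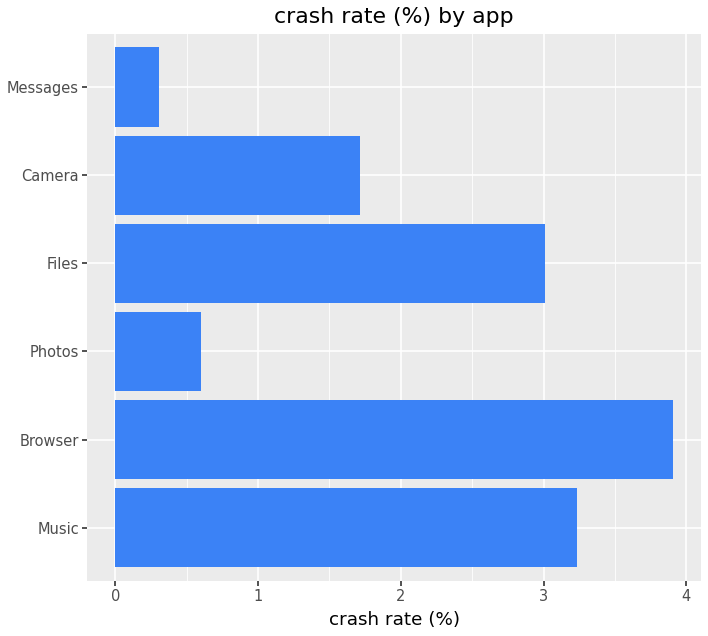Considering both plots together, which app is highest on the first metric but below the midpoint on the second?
Chart 2 median crash rate (%) ≈ 2.5; below-median apps: Photos, Camera, Messages. Among those, Messages has the highest daily active users (M) (≈ 140).

Messages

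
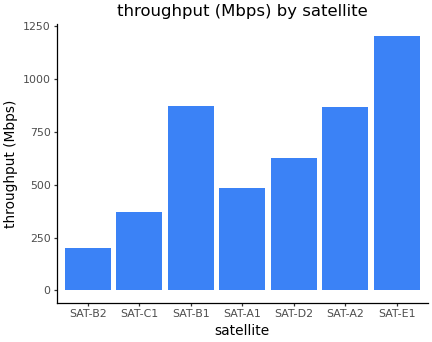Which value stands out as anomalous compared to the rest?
SAT-E1 ≈ 1200; the rest sit between ≈ 200 and ≈ 900.

SAT-E1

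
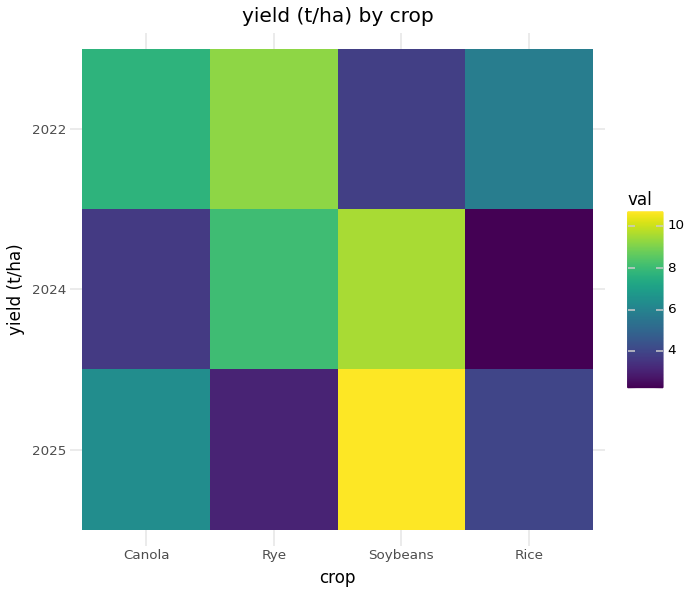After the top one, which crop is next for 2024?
Rye

Top 3 for 2024: Soybeans ≈ 10, Rye ≈ 8, Canola ≈ 4.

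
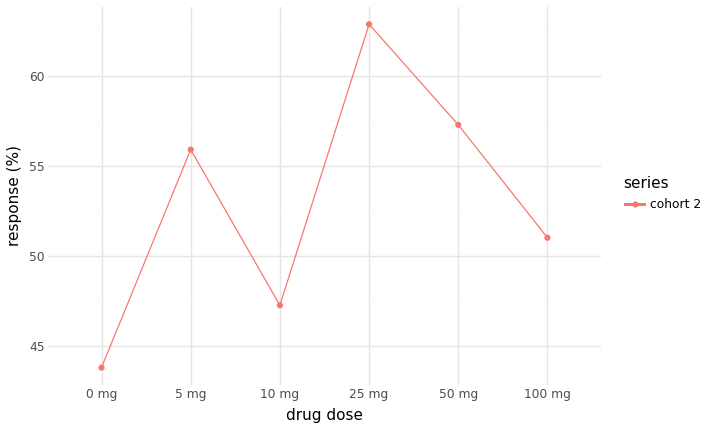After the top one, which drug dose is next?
Top 3: 25 mg ≈ 62, 50 mg ≈ 58, 5 mg ≈ 56.

50 mg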